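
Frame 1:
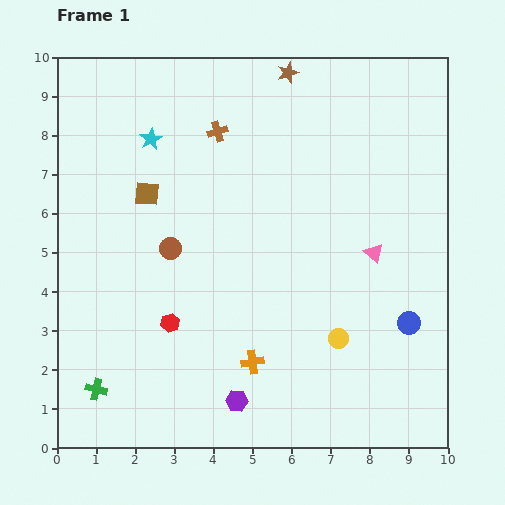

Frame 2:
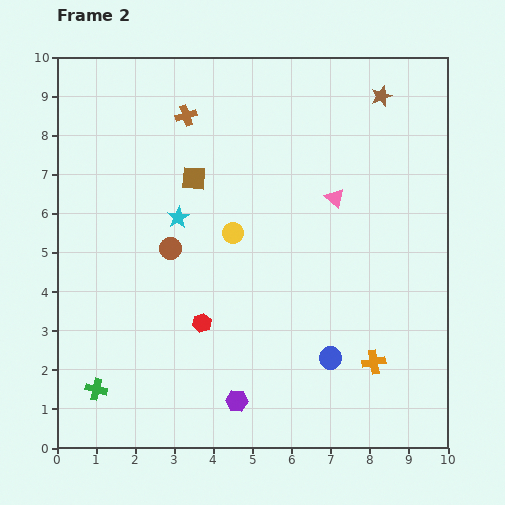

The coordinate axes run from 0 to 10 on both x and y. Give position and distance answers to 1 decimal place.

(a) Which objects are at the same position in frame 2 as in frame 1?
the brown circle, the green cross, the purple hexagon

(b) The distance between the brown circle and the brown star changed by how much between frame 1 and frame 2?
+1.3

Distance in frame 1: 5.4. Distance in frame 2: 6.7.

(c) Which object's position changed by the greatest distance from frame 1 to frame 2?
the yellow circle

(moved 3.8; next 3.1)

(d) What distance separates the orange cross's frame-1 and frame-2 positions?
3.1

The orange cross moved from (5.0, 2.2) to (8.1, 2.2), a distance of √(3.1² + 0.0²) ≈ 3.1.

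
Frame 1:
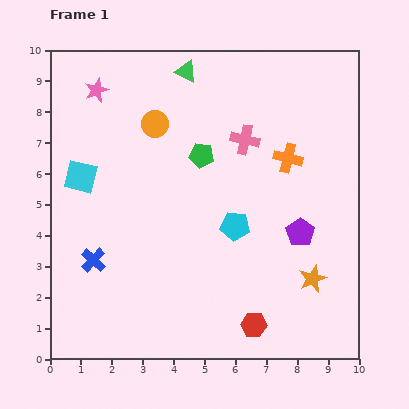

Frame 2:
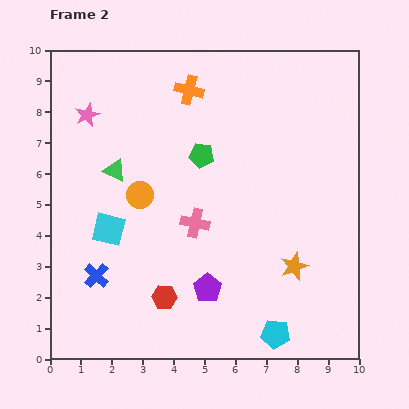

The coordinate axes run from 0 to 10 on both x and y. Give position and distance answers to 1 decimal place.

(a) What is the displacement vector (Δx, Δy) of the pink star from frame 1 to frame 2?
(-0.3, -0.8)

The pink star was at (1.5, 8.7) in frame 1 and (1.2, 7.9) in frame 2.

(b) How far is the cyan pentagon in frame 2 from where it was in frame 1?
3.7

The cyan pentagon moved from (6.0, 4.3) to (7.3, 0.8), a distance of √(1.3² + 3.5²) ≈ 3.7.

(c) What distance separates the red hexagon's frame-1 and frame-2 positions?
3.0

The red hexagon moved from (6.6, 1.1) to (3.7, 2.0), a distance of √(2.9² + 0.9²) ≈ 3.0.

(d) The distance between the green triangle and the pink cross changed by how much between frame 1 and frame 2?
+0.2

Distance in frame 1: 2.9. Distance in frame 2: 3.1.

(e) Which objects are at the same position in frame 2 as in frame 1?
the green pentagon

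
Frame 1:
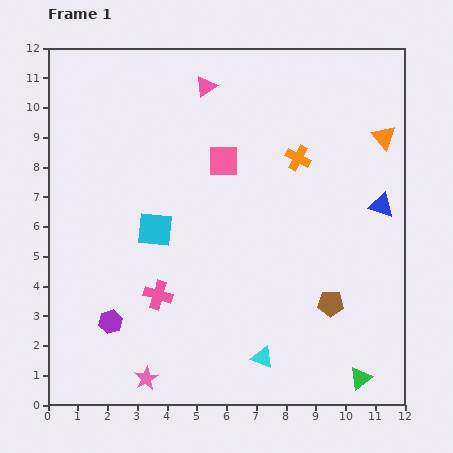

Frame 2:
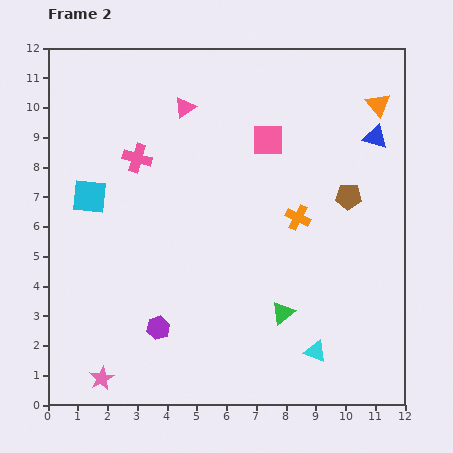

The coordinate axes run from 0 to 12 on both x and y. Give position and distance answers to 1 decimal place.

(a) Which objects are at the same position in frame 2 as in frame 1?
none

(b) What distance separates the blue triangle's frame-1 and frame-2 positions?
2.3

The blue triangle moved from (11.2, 6.7) to (11.0, 9.0), a distance of √(0.2² + 2.3²) ≈ 2.3.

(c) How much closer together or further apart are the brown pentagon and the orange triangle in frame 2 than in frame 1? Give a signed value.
-2.6

Distance in frame 1: 5.9. Distance in frame 2: 3.3.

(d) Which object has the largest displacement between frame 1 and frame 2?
the pink cross

(moved 4.7; next 3.6)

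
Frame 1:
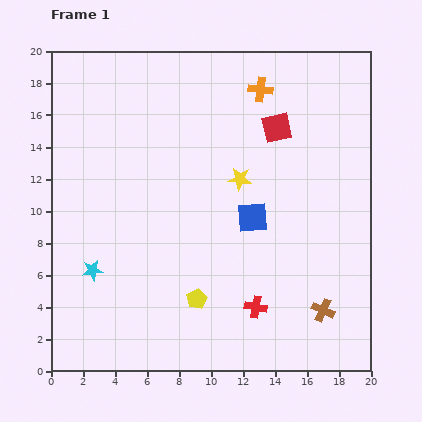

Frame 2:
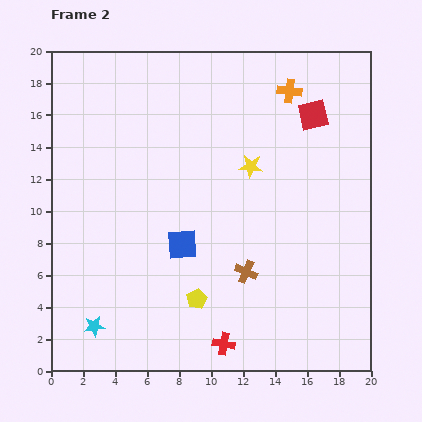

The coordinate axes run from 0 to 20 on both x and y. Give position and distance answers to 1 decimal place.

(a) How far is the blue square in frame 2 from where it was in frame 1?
4.7

The blue square moved from (12.6, 9.6) to (8.2, 7.9), a distance of √(4.4² + 1.7²) ≈ 4.7.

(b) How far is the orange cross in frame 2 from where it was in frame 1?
1.8

The orange cross moved from (13.1, 17.6) to (14.9, 17.5), a distance of √(1.8² + 0.1²) ≈ 1.8.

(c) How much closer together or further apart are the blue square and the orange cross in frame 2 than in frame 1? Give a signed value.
+3.7

Distance in frame 1: 8.0. Distance in frame 2: 11.7.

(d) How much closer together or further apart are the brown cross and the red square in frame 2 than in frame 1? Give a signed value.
-1.1

Distance in frame 1: 11.8. Distance in frame 2: 10.7.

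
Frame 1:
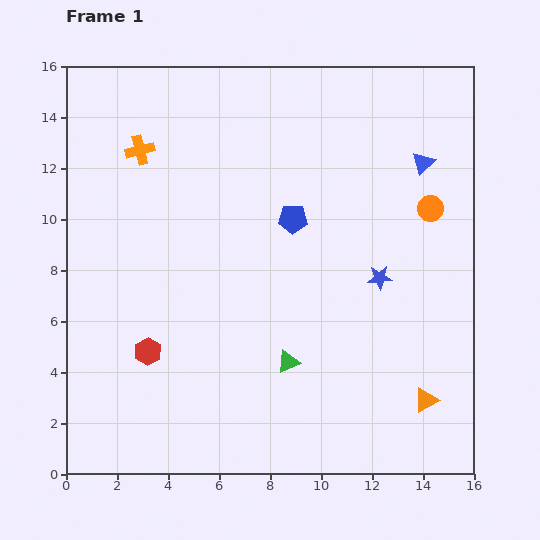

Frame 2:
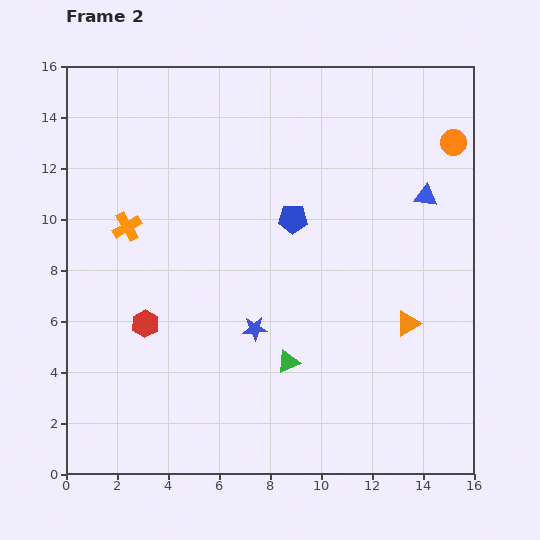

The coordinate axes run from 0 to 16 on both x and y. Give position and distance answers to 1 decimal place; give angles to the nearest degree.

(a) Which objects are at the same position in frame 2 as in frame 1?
the blue pentagon, the green triangle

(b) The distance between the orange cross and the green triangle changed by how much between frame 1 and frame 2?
-1.9

Distance in frame 1: 10.1. Distance in frame 2: 8.2.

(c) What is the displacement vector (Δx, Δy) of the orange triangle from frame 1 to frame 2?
(-0.7, 3.0)

The orange triangle was at (14.1, 2.9) in frame 1 and (13.4, 5.9) in frame 2.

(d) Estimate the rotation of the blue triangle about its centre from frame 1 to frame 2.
52° clockwise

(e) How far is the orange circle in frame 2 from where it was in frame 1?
2.8

The orange circle moved from (14.3, 10.4) to (15.2, 13.0), a distance of √(0.9² + 2.6²) ≈ 2.8.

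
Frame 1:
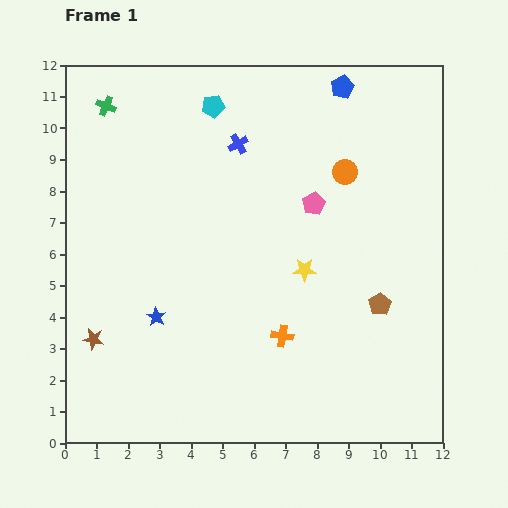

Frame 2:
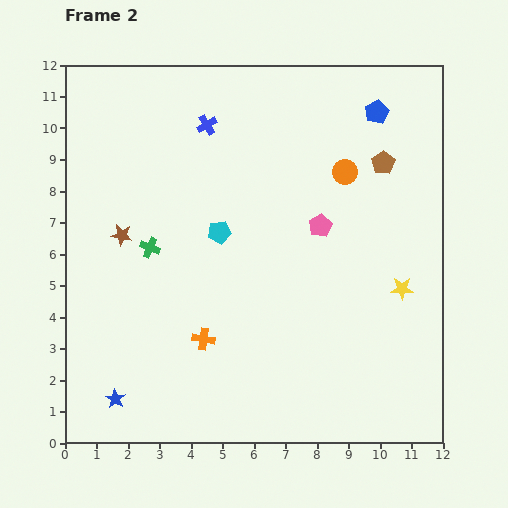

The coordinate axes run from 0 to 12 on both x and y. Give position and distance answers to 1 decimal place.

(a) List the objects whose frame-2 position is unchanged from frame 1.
the orange circle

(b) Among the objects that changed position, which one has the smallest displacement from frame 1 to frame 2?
the pink pentagon

(moved 0.7)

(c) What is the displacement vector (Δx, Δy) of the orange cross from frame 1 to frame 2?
(-2.5, -0.1)

The orange cross was at (6.9, 3.4) in frame 1 and (4.4, 3.3) in frame 2.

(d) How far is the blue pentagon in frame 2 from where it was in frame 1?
1.4

The blue pentagon moved from (8.8, 11.3) to (9.9, 10.5), a distance of √(1.1² + 0.8²) ≈ 1.4.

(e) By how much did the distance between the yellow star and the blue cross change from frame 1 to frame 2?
+3.6

Distance in frame 1: 4.5. Distance in frame 2: 8.1.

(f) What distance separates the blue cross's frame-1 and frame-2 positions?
1.2

The blue cross moved from (5.5, 9.5) to (4.5, 10.1), a distance of √(1.0² + 0.6²) ≈ 1.2.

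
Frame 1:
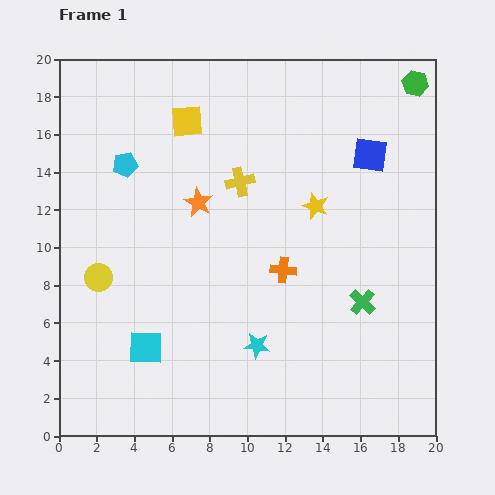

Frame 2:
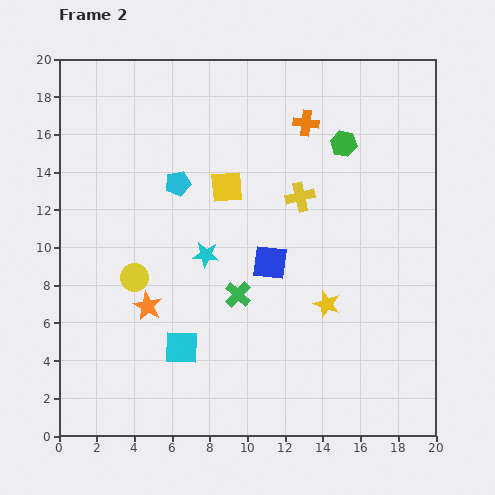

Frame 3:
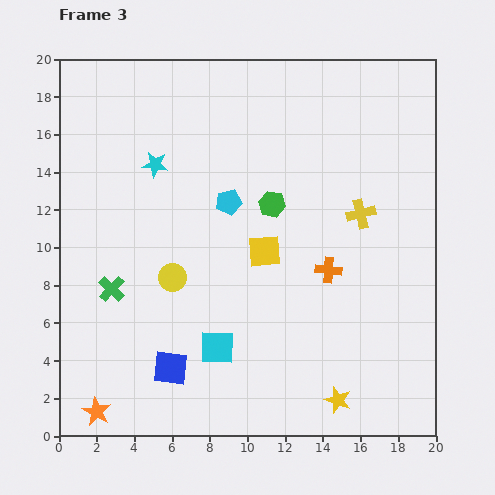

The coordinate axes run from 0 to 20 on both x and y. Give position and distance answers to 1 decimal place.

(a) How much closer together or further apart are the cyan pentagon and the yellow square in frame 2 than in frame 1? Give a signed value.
-1.4

Distance in frame 1: 4.0. Distance in frame 2: 2.6.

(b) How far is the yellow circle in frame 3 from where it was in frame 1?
3.9

The yellow circle moved from (2.1, 8.4) to (6.0, 8.4), a distance of √(3.9² + 0.0²) ≈ 3.9.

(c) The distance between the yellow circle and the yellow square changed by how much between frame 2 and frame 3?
-1.8

Distance in frame 2: 6.9. Distance in frame 3: 5.1.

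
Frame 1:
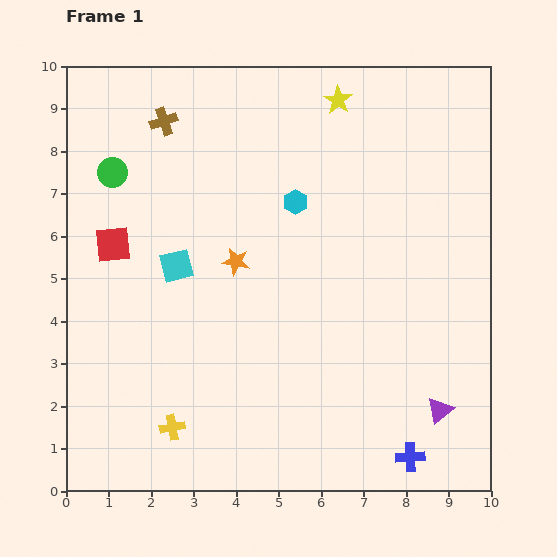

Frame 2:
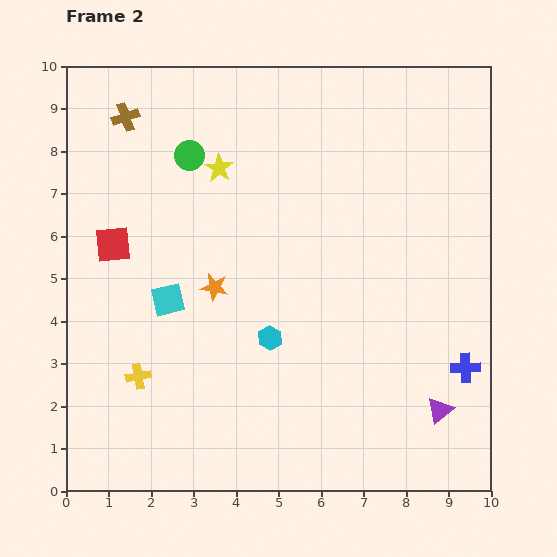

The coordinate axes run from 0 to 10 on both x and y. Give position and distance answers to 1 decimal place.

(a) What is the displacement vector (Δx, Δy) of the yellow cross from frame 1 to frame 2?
(-0.8, 1.2)

The yellow cross was at (2.5, 1.5) in frame 1 and (1.7, 2.7) in frame 2.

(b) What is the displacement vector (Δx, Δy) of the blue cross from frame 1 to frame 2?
(1.3, 2.1)

The blue cross was at (8.1, 0.8) in frame 1 and (9.4, 2.9) in frame 2.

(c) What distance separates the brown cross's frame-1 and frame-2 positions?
0.9

The brown cross moved from (2.3, 8.7) to (1.4, 8.8), a distance of √(0.9² + 0.1²) ≈ 0.9.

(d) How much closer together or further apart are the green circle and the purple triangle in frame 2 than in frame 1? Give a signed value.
-1.1

Distance in frame 1: 9.5. Distance in frame 2: 8.4.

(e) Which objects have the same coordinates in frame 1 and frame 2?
the purple triangle, the red square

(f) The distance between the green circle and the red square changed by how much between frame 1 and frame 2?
+1.1

Distance in frame 1: 1.7. Distance in frame 2: 2.8.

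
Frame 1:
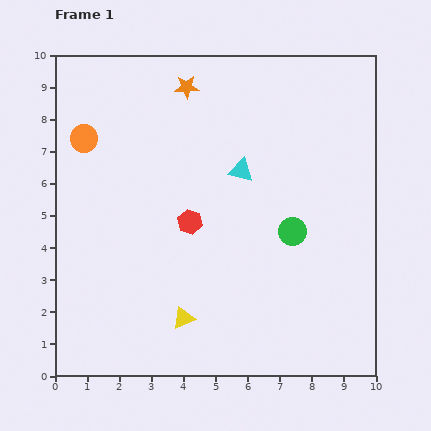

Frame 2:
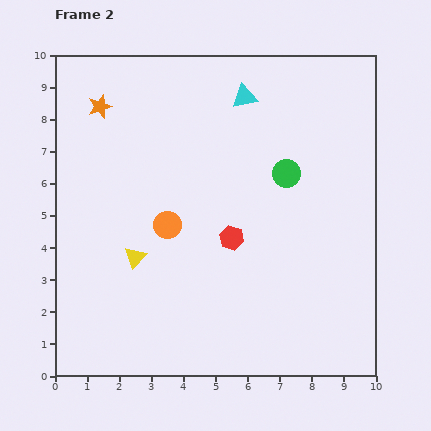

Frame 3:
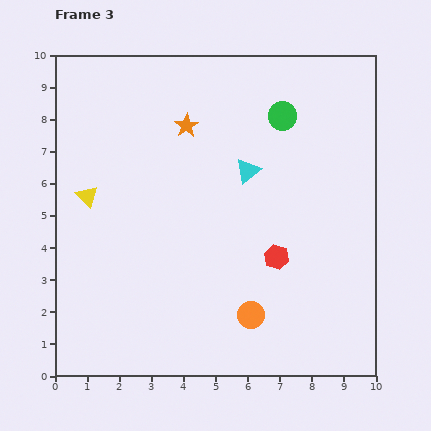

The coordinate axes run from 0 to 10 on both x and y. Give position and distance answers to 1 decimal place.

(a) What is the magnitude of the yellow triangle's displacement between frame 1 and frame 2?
2.4

The yellow triangle moved from (4.0, 1.8) to (2.5, 3.7), a distance of √(1.5² + 1.9²) ≈ 2.4.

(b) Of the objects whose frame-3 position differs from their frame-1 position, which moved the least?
the cyan triangle

(moved 0.2)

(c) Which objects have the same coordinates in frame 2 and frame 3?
none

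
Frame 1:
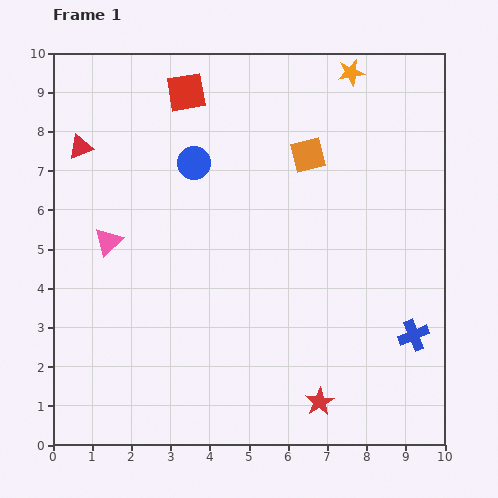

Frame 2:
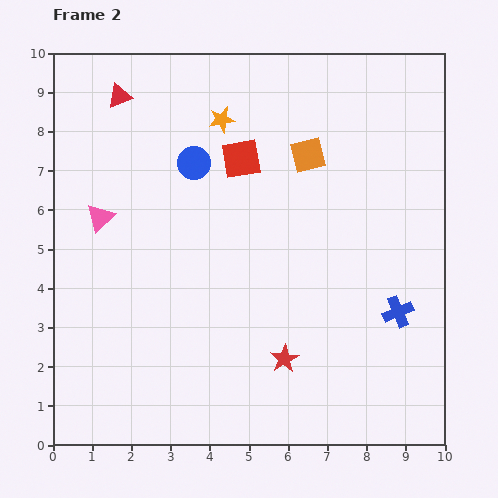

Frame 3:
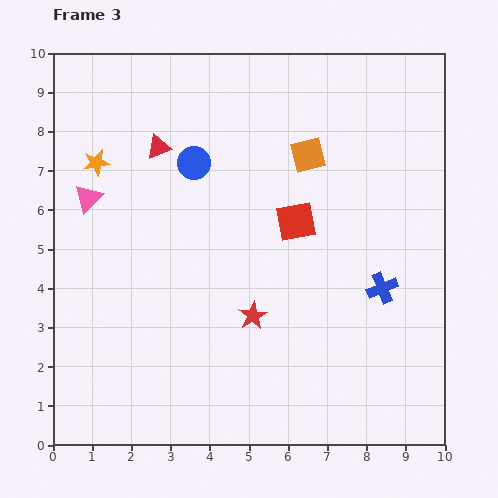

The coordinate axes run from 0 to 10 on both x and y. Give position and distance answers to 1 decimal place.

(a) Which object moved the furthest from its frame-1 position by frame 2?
the orange star

(moved 3.5; next 2.2)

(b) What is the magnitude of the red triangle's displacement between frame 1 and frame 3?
2.0

The red triangle moved from (0.7, 7.6) to (2.7, 7.6), a distance of √(2.0² + 0.0²) ≈ 2.0.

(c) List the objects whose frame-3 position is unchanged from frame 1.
the blue circle, the orange square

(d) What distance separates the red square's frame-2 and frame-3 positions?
2.1

The red square moved from (4.8, 7.3) to (6.2, 5.7), a distance of √(1.4² + 1.6²) ≈ 2.1.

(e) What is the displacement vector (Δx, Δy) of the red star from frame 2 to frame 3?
(-0.8, 1.1)

The red star was at (5.9, 2.2) in frame 2 and (5.1, 3.3) in frame 3.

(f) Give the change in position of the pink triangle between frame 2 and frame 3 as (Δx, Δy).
(-0.3, 0.5)

The pink triangle was at (1.2, 5.8) in frame 2 and (0.9, 6.3) in frame 3.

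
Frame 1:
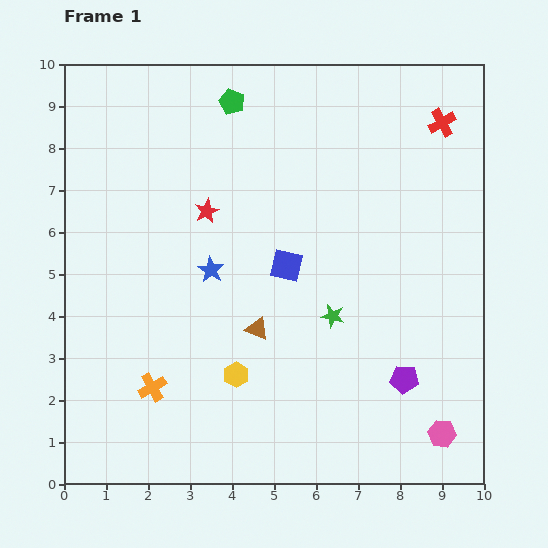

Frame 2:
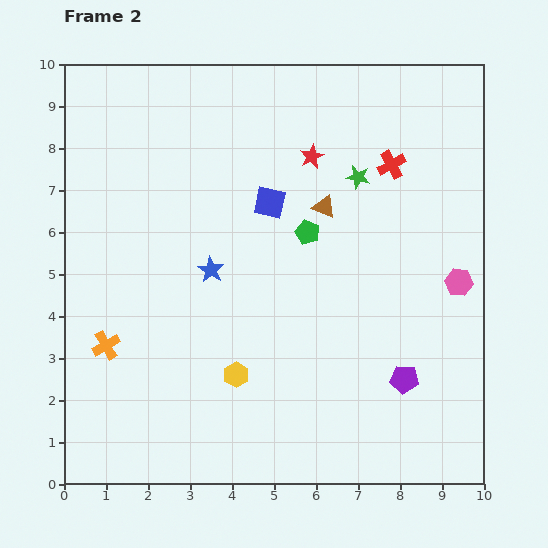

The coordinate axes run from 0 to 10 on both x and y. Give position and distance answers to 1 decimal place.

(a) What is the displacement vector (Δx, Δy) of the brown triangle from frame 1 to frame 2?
(1.6, 2.9)

The brown triangle was at (4.6, 3.7) in frame 1 and (6.2, 6.6) in frame 2.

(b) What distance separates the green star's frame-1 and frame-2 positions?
3.4

The green star moved from (6.4, 4.0) to (7.0, 7.3), a distance of √(0.6² + 3.3²) ≈ 3.4.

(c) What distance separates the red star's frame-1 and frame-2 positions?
2.8

The red star moved from (3.4, 6.5) to (5.9, 7.8), a distance of √(2.5² + 1.3²) ≈ 2.8.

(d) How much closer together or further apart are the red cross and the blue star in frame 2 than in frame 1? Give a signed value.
-1.5

Distance in frame 1: 6.5. Distance in frame 2: 5.0.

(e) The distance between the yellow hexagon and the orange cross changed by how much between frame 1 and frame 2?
+1.2

Distance in frame 1: 2.0. Distance in frame 2: 3.2.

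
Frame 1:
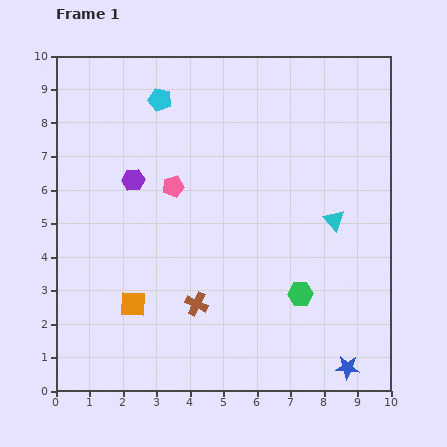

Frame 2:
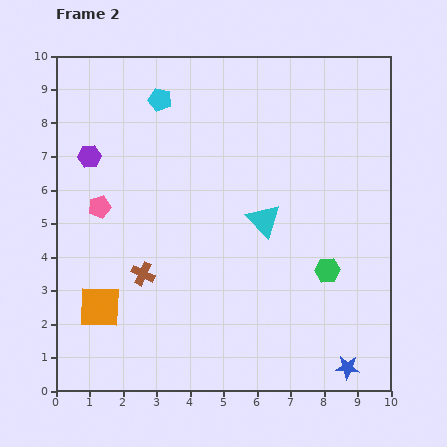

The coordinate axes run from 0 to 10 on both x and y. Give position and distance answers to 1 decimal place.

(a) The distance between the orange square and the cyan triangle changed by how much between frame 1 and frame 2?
-1.0

Distance in frame 1: 6.5. Distance in frame 2: 5.5.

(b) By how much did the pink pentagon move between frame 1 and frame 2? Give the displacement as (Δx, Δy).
(-2.2, -0.6)

The pink pentagon was at (3.5, 6.1) in frame 1 and (1.3, 5.5) in frame 2.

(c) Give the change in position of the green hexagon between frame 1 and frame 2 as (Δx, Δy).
(0.8, 0.7)

The green hexagon was at (7.3, 2.9) in frame 1 and (8.1, 3.6) in frame 2.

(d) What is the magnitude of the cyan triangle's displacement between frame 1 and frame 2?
2.1

The cyan triangle moved from (8.3, 5.1) to (6.2, 5.1), a distance of √(2.1² + 0.0²) ≈ 2.1.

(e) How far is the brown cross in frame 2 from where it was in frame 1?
1.8

The brown cross moved from (4.2, 2.6) to (2.6, 3.5), a distance of √(1.6² + 0.9²) ≈ 1.8.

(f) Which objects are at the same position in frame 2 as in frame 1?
the cyan pentagon, the blue star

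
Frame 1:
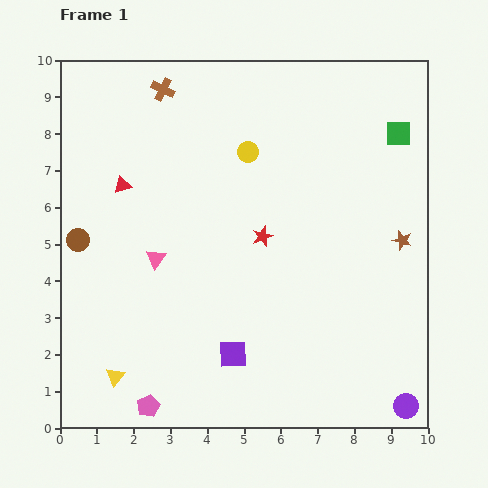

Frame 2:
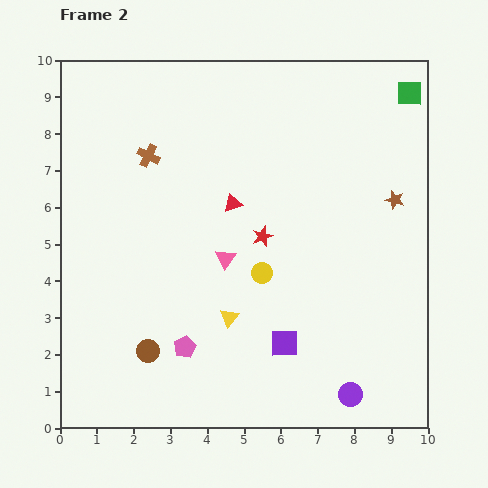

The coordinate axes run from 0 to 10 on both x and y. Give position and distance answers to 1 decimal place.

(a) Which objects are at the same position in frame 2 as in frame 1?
the red star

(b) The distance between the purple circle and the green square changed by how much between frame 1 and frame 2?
+1.0

Distance in frame 1: 7.4. Distance in frame 2: 8.4.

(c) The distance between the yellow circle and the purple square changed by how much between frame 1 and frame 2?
-3.5

Distance in frame 1: 5.5. Distance in frame 2: 2.0.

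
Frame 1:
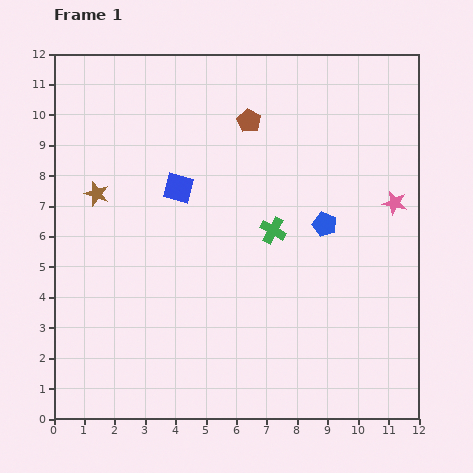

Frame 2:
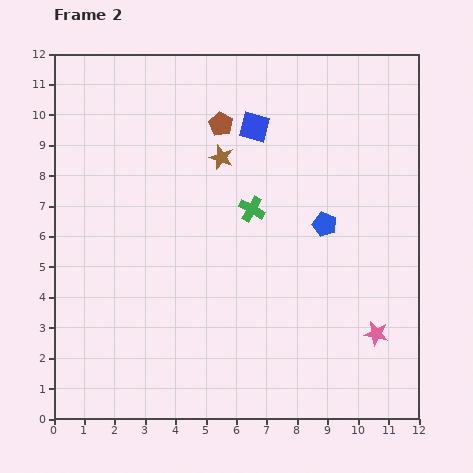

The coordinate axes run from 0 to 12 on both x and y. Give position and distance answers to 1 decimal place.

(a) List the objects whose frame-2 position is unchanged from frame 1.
the blue pentagon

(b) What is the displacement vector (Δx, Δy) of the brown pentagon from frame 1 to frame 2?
(-0.9, -0.1)

The brown pentagon was at (6.4, 9.8) in frame 1 and (5.5, 9.7) in frame 2.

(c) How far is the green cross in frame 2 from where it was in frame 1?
1.0

The green cross moved from (7.2, 6.2) to (6.5, 6.9), a distance of √(0.7² + 0.7²) ≈ 1.0.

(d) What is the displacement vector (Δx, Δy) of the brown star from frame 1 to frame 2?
(4.1, 1.2)

The brown star was at (1.4, 7.4) in frame 1 and (5.5, 8.6) in frame 2.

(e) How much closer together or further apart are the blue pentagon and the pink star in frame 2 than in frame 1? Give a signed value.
+1.6

Distance in frame 1: 2.4. Distance in frame 2: 4.0.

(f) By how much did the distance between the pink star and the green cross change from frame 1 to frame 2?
+1.7

Distance in frame 1: 4.1. Distance in frame 2: 5.8.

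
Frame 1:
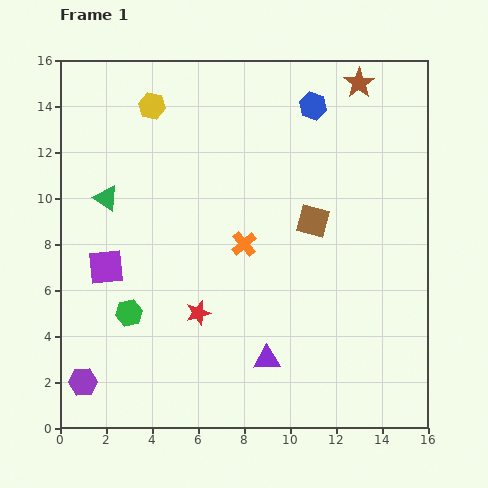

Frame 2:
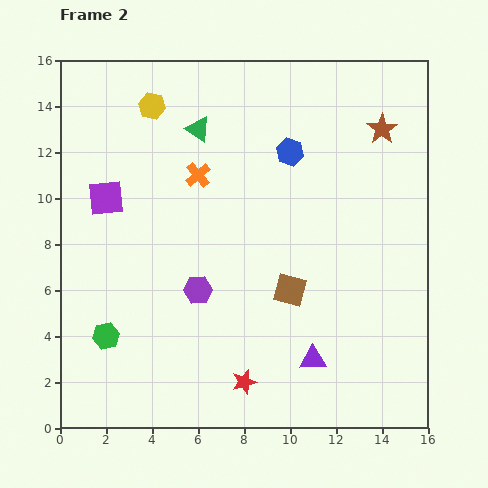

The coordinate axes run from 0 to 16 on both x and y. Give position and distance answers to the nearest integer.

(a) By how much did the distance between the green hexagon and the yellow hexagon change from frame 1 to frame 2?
+1

Distance in frame 1: 9. Distance in frame 2: 10.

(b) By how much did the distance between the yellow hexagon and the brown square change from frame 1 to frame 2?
+1

Distance in frame 1: 9. Distance in frame 2: 10.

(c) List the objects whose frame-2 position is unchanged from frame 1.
the yellow hexagon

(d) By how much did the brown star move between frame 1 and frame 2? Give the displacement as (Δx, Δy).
(1, -2)

The brown star was at (13, 15) in frame 1 and (14, 13) in frame 2.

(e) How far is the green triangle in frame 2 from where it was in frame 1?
5

The green triangle moved from (2, 10) to (6, 13), a distance of √(4² + 3²) ≈ 5.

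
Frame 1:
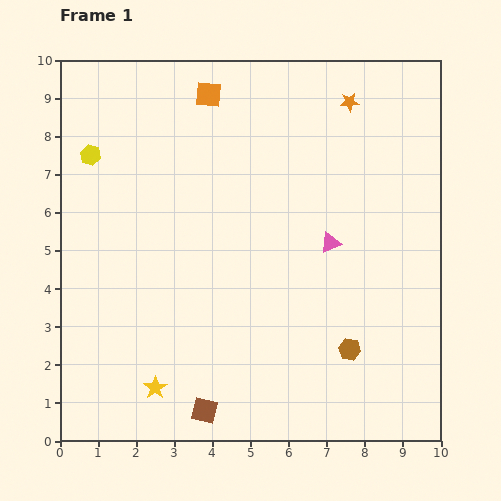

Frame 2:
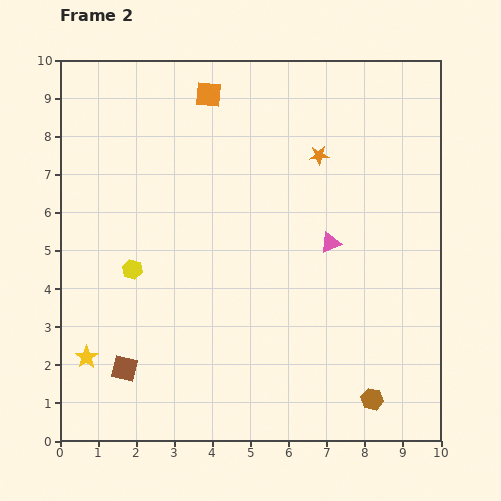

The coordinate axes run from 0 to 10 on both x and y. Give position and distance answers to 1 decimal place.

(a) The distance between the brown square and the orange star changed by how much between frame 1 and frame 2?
-1.3

Distance in frame 1: 8.9. Distance in frame 2: 7.6.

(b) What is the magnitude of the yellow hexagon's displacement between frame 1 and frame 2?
3.2

The yellow hexagon moved from (0.8, 7.5) to (1.9, 4.5), a distance of √(1.1² + 3.0²) ≈ 3.2.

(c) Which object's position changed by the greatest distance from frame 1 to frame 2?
the yellow hexagon

(moved 3.2; next 2.4)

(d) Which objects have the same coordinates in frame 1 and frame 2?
the orange square, the pink triangle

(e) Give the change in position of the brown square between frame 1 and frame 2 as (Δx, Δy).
(-2.1, 1.1)

The brown square was at (3.8, 0.8) in frame 1 and (1.7, 1.9) in frame 2.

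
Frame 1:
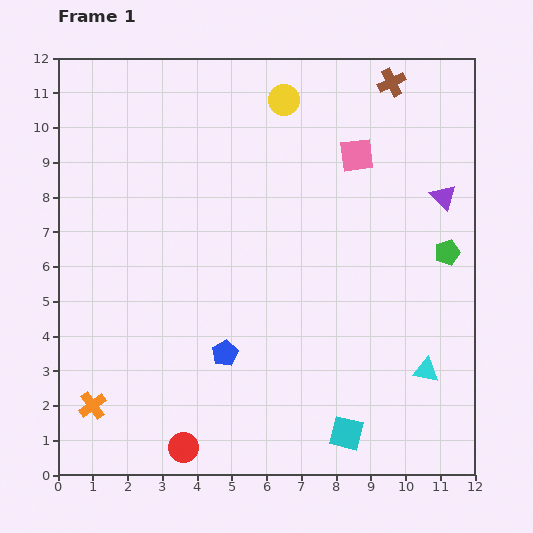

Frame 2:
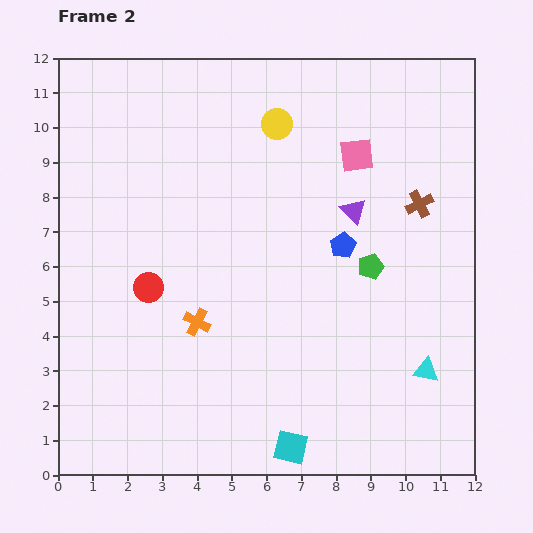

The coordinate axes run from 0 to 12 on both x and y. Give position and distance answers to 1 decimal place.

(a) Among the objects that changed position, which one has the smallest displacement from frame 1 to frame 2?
the yellow circle

(moved 0.7)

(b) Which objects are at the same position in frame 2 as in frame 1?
the cyan triangle, the pink square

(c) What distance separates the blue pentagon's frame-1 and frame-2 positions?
4.6

The blue pentagon moved from (4.8, 3.5) to (8.2, 6.6), a distance of √(3.4² + 3.1²) ≈ 4.6.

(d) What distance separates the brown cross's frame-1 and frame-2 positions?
3.6

The brown cross moved from (9.6, 11.3) to (10.4, 7.8), a distance of √(0.8² + 3.5²) ≈ 3.6.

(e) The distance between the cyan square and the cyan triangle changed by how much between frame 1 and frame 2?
+1.6

Distance in frame 1: 2.9. Distance in frame 2: 4.5.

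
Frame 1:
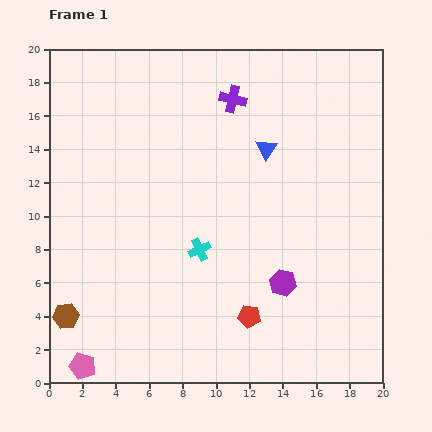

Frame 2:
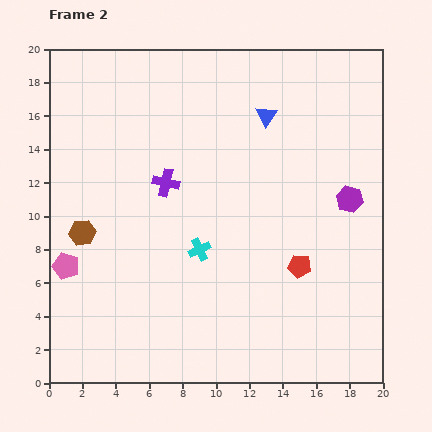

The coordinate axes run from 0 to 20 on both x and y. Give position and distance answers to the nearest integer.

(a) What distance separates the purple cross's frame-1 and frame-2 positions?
6

The purple cross moved from (11, 17) to (7, 12), a distance of √(4² + 5²) ≈ 6.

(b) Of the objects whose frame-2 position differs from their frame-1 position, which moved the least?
the blue triangle

(moved 2)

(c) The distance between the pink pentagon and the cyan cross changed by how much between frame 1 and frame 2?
-2

Distance in frame 1: 10. Distance in frame 2: 8.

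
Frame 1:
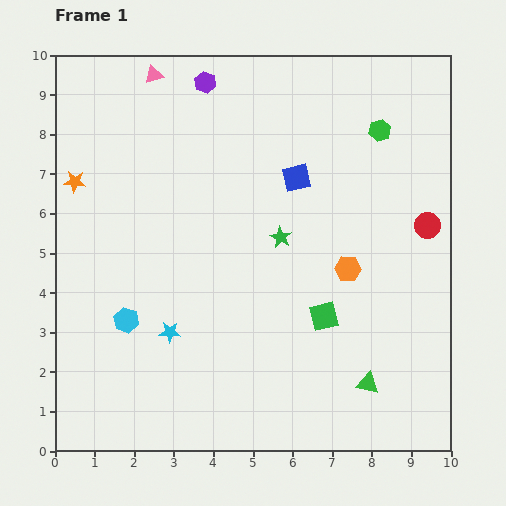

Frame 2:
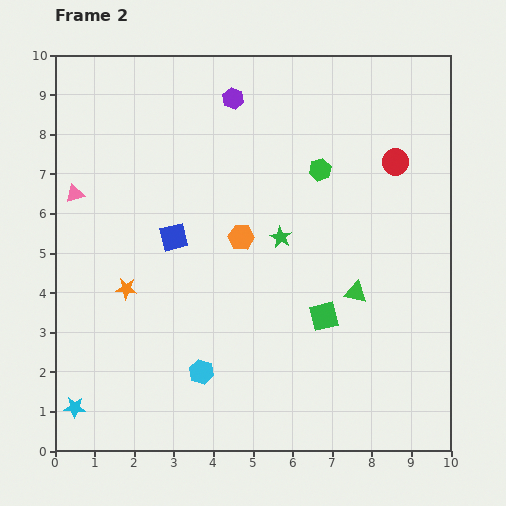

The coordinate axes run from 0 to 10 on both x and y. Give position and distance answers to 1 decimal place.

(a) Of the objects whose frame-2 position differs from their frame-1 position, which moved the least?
the purple hexagon

(moved 0.8)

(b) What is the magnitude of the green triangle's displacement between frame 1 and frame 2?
2.3

The green triangle moved from (7.9, 1.7) to (7.6, 4.0), a distance of √(0.3² + 2.3²) ≈ 2.3.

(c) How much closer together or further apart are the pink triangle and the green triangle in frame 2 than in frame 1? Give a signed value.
-2.0

Distance in frame 1: 9.5. Distance in frame 2: 7.5.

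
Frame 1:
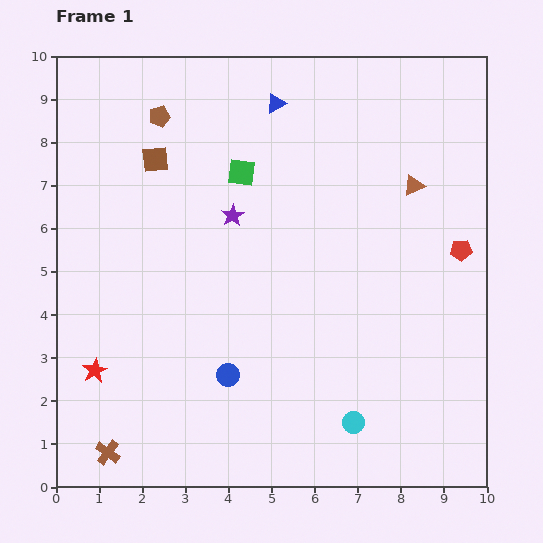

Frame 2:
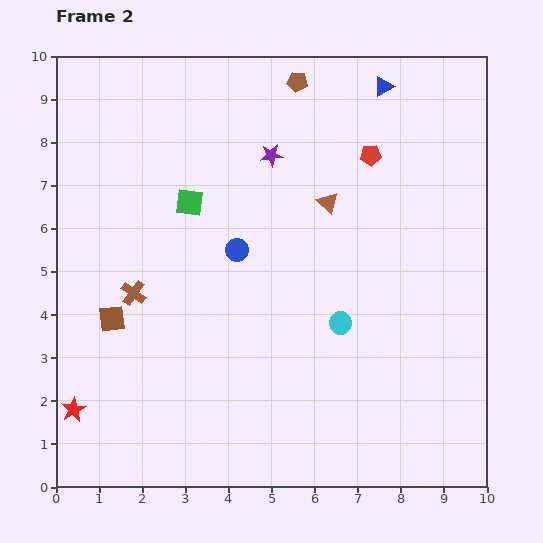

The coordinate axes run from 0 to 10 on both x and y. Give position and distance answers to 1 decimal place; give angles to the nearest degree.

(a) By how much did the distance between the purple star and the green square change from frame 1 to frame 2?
+1.2

Distance in frame 1: 1.0. Distance in frame 2: 2.2.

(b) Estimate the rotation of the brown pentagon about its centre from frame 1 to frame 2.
22° clockwise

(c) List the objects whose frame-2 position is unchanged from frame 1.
none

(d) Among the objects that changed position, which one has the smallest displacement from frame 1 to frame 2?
the red star

(moved 1.0)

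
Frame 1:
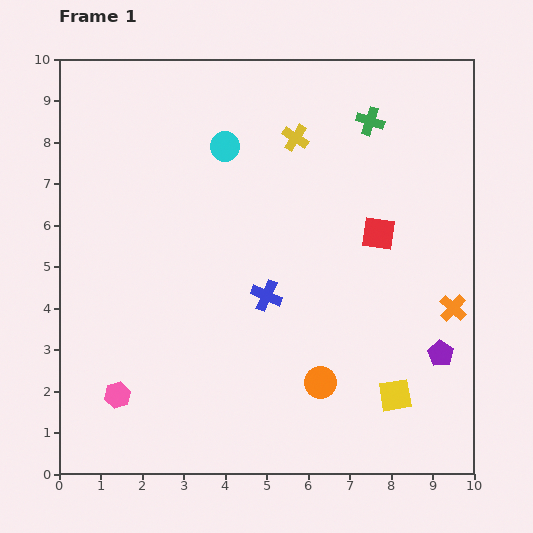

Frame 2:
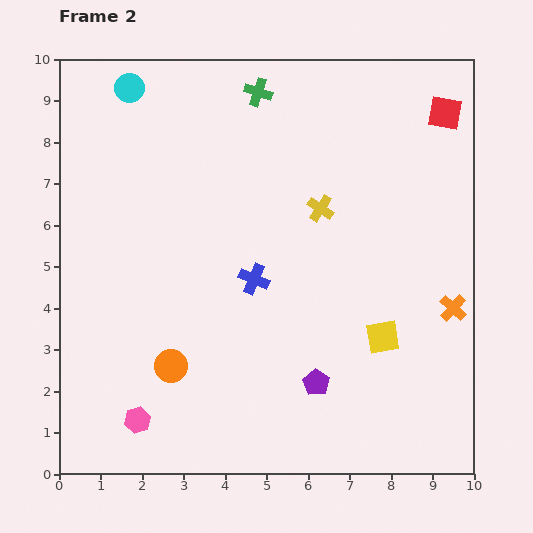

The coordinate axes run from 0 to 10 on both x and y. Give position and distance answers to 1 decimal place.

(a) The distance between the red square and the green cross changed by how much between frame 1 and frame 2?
+1.8

Distance in frame 1: 2.7. Distance in frame 2: 4.5.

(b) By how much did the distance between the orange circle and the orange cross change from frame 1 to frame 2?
+3.2

Distance in frame 1: 3.7. Distance in frame 2: 6.9.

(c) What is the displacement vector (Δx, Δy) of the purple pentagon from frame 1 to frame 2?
(-3.0, -0.7)

The purple pentagon was at (9.2, 2.9) in frame 1 and (6.2, 2.2) in frame 2.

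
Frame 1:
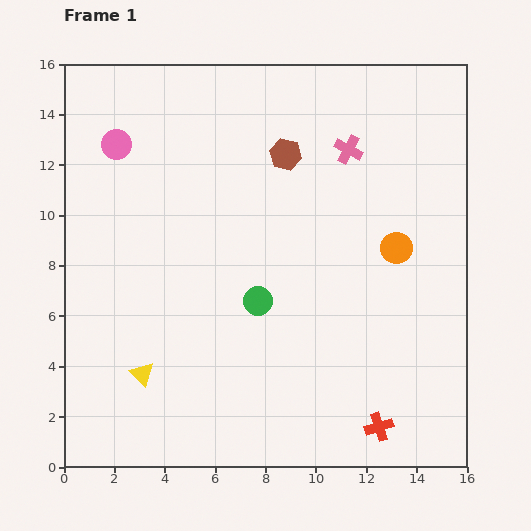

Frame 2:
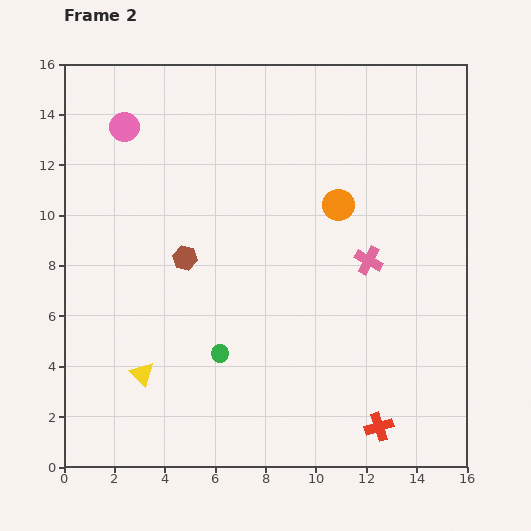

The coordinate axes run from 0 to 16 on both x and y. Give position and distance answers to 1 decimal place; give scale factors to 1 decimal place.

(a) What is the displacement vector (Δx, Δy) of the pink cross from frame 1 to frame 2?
(0.8, -4.4)

The pink cross was at (11.3, 12.6) in frame 1 and (12.1, 8.2) in frame 2.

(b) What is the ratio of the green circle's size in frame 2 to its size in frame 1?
0.6×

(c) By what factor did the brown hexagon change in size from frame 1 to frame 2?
0.8×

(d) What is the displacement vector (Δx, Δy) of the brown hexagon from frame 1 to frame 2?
(-4.0, -4.1)

The brown hexagon was at (8.8, 12.4) in frame 1 and (4.8, 8.3) in frame 2.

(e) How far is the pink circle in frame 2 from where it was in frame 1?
0.8

The pink circle moved from (2.1, 12.8) to (2.4, 13.5), a distance of √(0.3² + 0.7²) ≈ 0.8.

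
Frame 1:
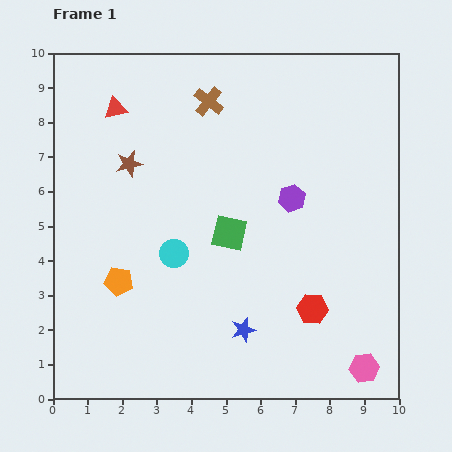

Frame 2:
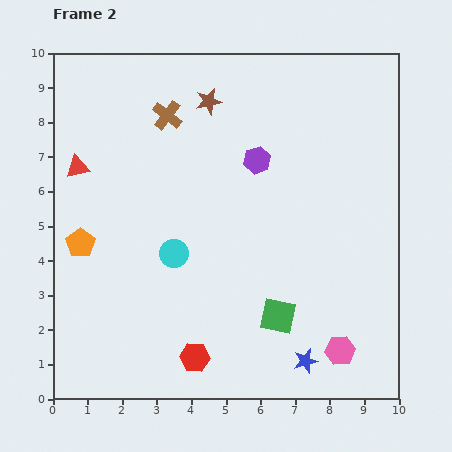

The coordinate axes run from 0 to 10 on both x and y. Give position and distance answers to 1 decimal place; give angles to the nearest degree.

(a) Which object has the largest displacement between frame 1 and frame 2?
the red hexagon

(moved 3.7; next 2.9)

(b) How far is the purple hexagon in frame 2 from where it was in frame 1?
1.5

The purple hexagon moved from (6.9, 5.8) to (5.9, 6.9), a distance of √(1.0² + 1.1²) ≈ 1.5.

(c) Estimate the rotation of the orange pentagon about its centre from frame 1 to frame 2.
26° clockwise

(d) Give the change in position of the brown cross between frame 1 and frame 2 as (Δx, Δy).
(-1.2, -0.4)

The brown cross was at (4.5, 8.6) in frame 1 and (3.3, 8.2) in frame 2.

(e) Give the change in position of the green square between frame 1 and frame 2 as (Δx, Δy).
(1.4, -2.4)

The green square was at (5.1, 4.8) in frame 1 and (6.5, 2.4) in frame 2.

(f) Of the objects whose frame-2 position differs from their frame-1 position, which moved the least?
the pink hexagon

(moved 0.9)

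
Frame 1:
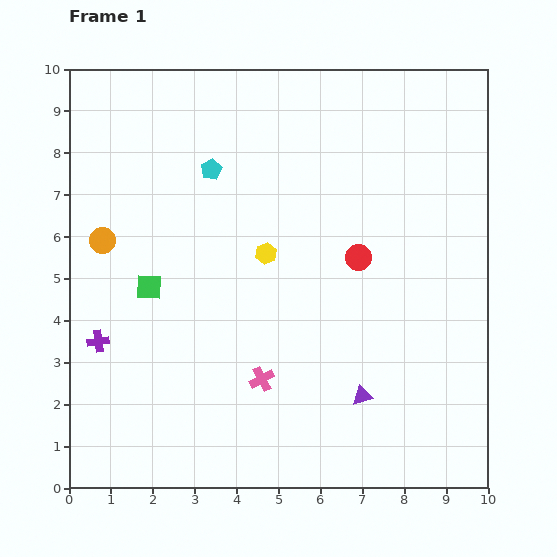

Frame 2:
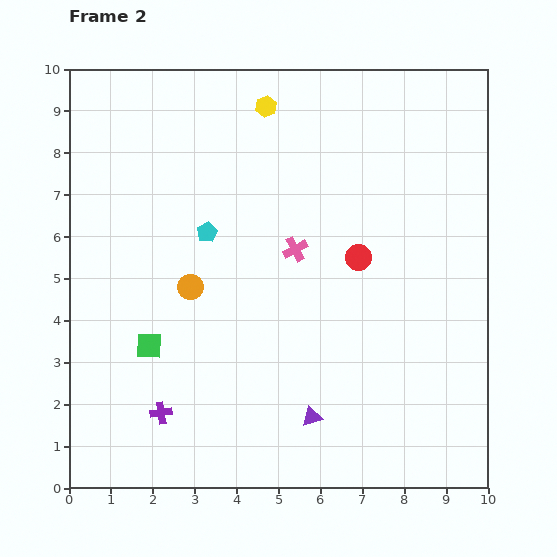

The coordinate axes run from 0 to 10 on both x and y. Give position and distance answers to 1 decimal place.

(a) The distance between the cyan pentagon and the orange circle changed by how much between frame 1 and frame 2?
-1.7

Distance in frame 1: 3.1. Distance in frame 2: 1.4.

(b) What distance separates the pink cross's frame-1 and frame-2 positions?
3.2

The pink cross moved from (4.6, 2.6) to (5.4, 5.7), a distance of √(0.8² + 3.1²) ≈ 3.2.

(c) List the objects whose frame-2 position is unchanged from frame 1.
the red circle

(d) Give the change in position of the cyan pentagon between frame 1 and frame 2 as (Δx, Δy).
(-0.1, -1.5)

The cyan pentagon was at (3.4, 7.6) in frame 1 and (3.3, 6.1) in frame 2.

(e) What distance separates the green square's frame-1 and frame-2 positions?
1.4

The green square moved from (1.9, 4.8) to (1.9, 3.4), a distance of √(0.0² + 1.4²) ≈ 1.4.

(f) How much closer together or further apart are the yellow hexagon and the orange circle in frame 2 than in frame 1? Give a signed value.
+0.8

Distance in frame 1: 3.9. Distance in frame 2: 4.7.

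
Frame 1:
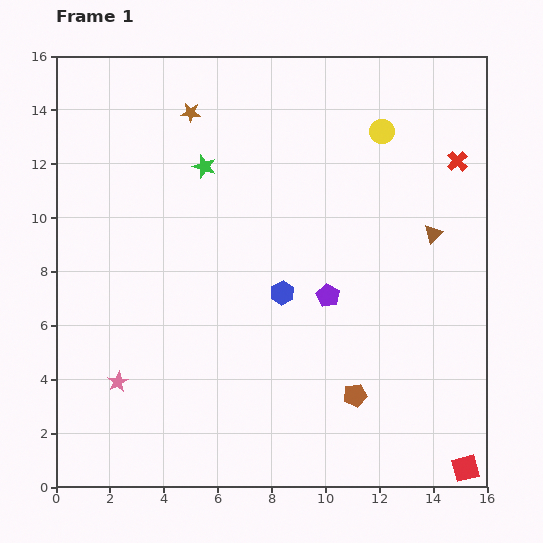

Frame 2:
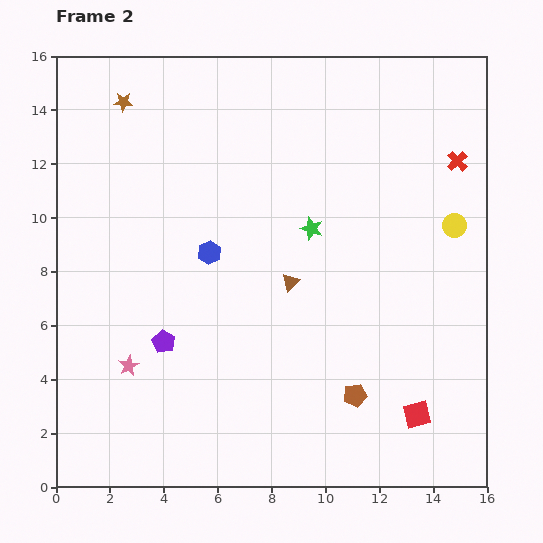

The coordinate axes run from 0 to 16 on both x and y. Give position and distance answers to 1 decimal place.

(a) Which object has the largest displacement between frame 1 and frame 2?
the purple pentagon

(moved 6.3; next 5.6)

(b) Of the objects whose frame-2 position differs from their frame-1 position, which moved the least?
the pink star

(moved 0.7)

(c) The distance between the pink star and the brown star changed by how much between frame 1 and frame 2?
-0.6

Distance in frame 1: 10.4. Distance in frame 2: 9.8.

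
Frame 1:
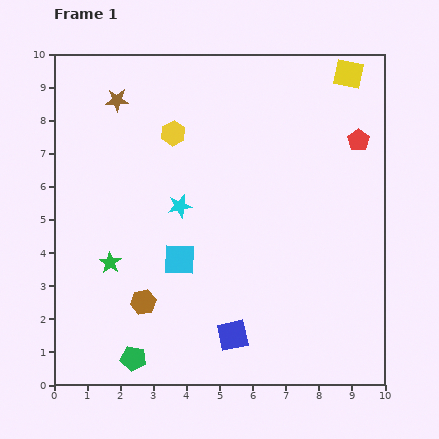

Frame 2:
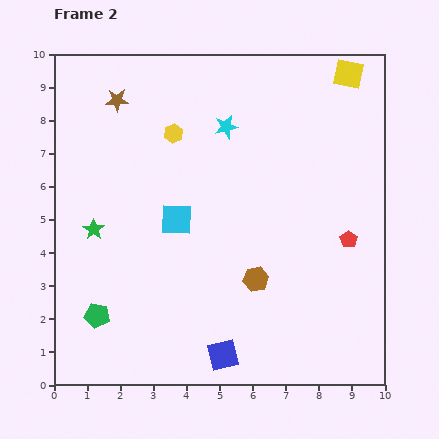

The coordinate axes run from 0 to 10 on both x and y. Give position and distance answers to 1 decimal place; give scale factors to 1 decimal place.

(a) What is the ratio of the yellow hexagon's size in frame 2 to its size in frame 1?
0.8×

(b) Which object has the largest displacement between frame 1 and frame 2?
the brown hexagon

(moved 3.5; next 3.0)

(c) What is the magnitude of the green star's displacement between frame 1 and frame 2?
1.1

The green star moved from (1.7, 3.7) to (1.2, 4.7), a distance of √(0.5² + 1.0²) ≈ 1.1.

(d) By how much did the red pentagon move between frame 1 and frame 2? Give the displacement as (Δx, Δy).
(-0.3, -3.0)

The red pentagon was at (9.2, 7.4) in frame 1 and (8.9, 4.4) in frame 2.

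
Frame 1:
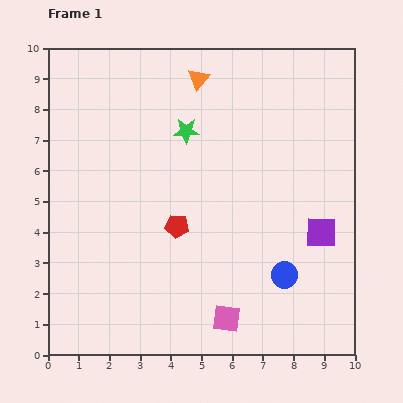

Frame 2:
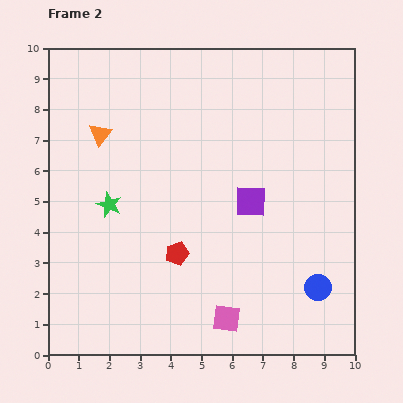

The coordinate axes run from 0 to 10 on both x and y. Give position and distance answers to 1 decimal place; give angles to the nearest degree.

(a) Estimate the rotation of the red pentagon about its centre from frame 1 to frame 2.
24° counter-clockwise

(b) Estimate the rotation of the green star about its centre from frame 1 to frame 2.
22° clockwise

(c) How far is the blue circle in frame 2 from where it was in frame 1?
1.2

The blue circle moved from (7.7, 2.6) to (8.8, 2.2), a distance of √(1.1² + 0.4²) ≈ 1.2.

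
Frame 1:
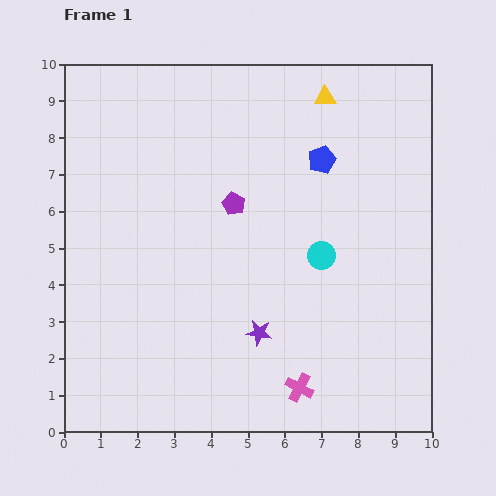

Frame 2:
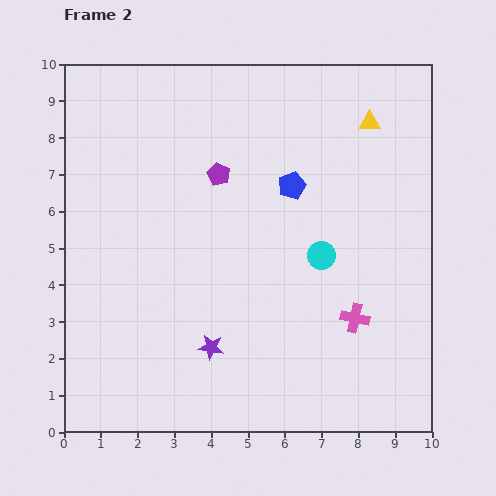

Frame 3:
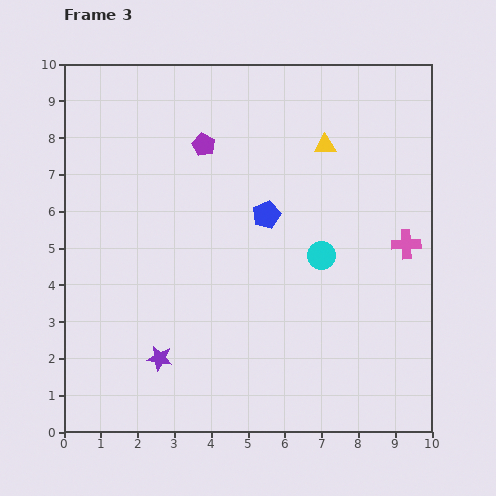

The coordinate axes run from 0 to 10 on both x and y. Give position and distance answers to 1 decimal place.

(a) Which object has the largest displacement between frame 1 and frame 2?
the pink cross

(moved 2.4; next 1.4)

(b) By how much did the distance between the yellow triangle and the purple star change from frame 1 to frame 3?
+0.7

Distance in frame 1: 6.6. Distance in frame 3: 7.3.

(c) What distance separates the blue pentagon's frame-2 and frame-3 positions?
1.1

The blue pentagon moved from (6.2, 6.7) to (5.5, 5.9), a distance of √(0.7² + 0.8²) ≈ 1.1.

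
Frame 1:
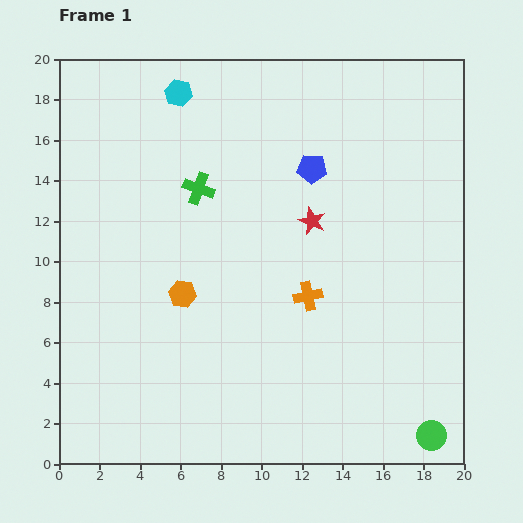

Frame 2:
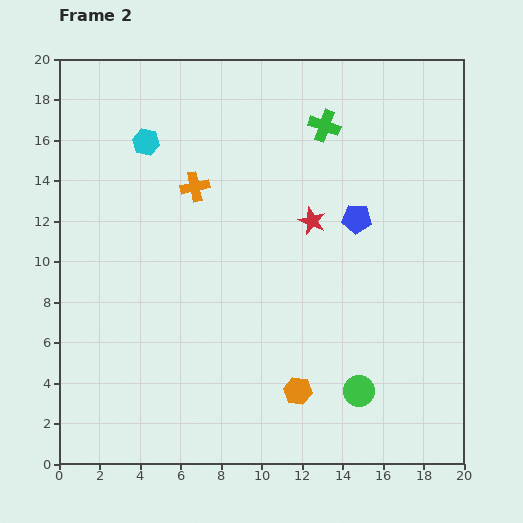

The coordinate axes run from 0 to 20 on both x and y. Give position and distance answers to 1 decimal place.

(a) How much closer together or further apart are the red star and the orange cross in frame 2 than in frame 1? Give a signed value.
+2.3

Distance in frame 1: 3.7. Distance in frame 2: 6.0.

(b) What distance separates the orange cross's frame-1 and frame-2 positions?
7.8

The orange cross moved from (12.3, 8.3) to (6.7, 13.7), a distance of √(5.6² + 5.4²) ≈ 7.8.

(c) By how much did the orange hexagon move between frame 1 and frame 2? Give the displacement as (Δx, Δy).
(5.7, -4.8)

The orange hexagon was at (6.1, 8.4) in frame 1 and (11.8, 3.6) in frame 2.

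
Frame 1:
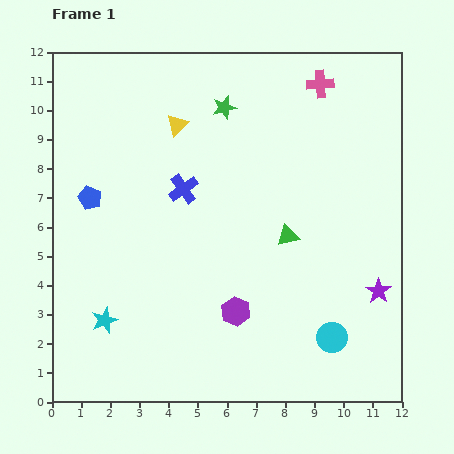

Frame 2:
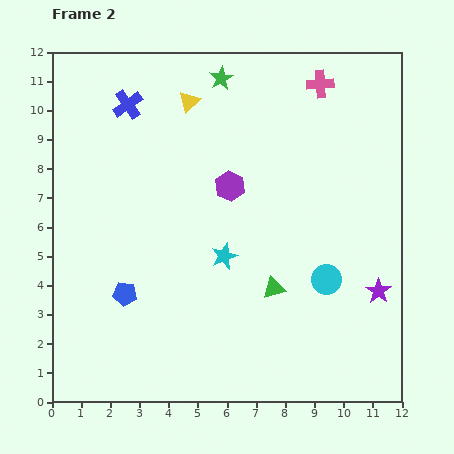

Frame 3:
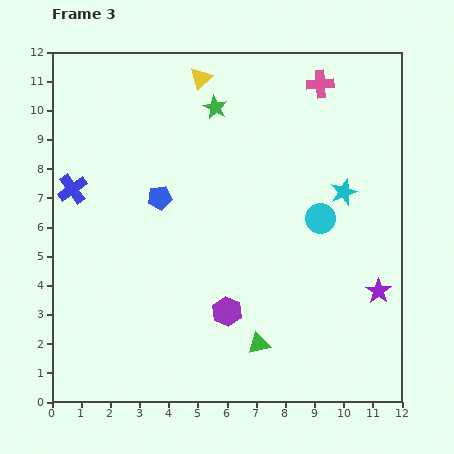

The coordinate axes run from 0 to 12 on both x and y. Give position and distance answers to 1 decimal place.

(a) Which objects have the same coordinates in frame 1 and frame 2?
the pink cross, the purple star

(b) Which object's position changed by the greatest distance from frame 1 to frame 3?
the cyan star

(moved 9.3; next 4.1)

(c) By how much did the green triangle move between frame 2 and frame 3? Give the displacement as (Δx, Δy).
(-0.5, -1.9)

The green triangle was at (7.6, 3.9) in frame 2 and (7.1, 2.0) in frame 3.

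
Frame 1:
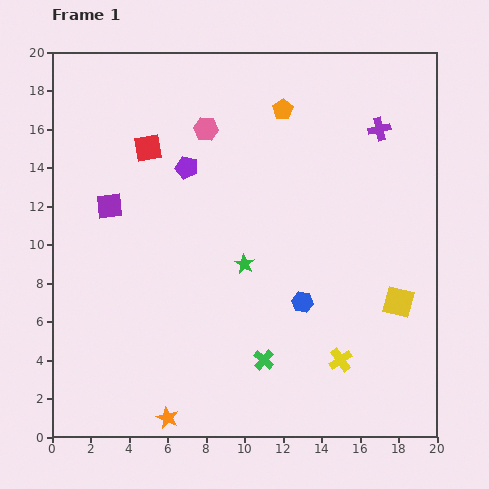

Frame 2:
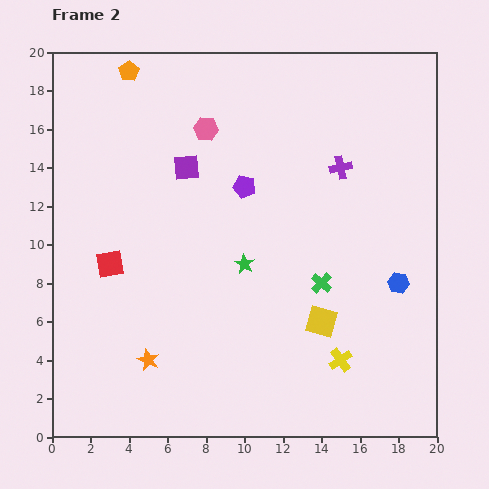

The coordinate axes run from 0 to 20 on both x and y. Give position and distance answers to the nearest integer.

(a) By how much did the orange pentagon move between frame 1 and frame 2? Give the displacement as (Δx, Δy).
(-8, 2)

The orange pentagon was at (12, 17) in frame 1 and (4, 19) in frame 2.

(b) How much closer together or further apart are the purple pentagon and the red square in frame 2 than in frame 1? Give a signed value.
+6

Distance in frame 1: 2. Distance in frame 2: 8.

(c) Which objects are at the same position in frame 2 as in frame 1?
the green star, the yellow cross, the pink hexagon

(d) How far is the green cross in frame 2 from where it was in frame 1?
5

The green cross moved from (11, 4) to (14, 8), a distance of √(3² + 4²) ≈ 5.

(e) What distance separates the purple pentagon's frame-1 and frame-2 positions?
3

The purple pentagon moved from (7, 14) to (10, 13), a distance of √(3² + 1²) ≈ 3.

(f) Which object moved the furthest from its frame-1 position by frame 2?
the orange pentagon

(moved 8; next 6)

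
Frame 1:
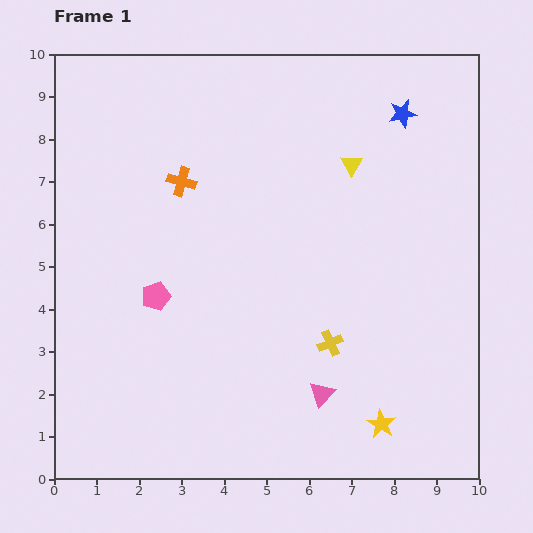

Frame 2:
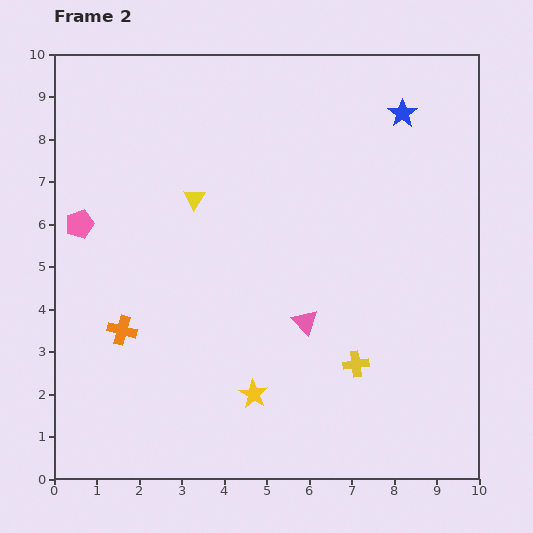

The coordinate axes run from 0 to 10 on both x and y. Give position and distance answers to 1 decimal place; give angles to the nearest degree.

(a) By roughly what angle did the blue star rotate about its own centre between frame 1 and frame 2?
24° counter-clockwise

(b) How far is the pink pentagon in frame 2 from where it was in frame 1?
2.5

The pink pentagon moved from (2.4, 4.3) to (0.6, 6.0), a distance of √(1.8² + 1.7²) ≈ 2.5.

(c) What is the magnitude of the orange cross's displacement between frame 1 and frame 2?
3.8

The orange cross moved from (3.0, 7.0) to (1.6, 3.5), a distance of √(1.4² + 3.5²) ≈ 3.8.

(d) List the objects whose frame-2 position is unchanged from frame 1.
the blue star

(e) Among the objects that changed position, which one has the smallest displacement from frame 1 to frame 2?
the yellow cross

(moved 0.8)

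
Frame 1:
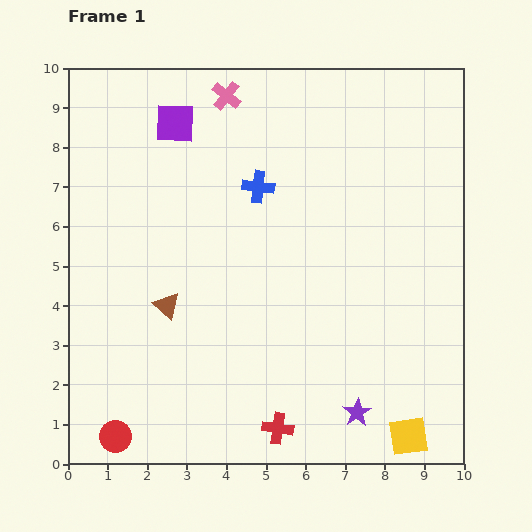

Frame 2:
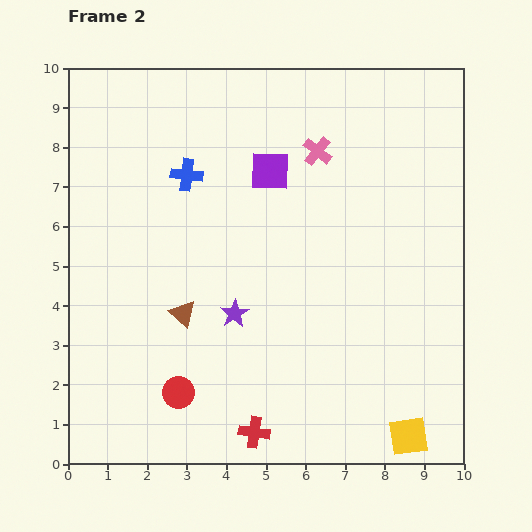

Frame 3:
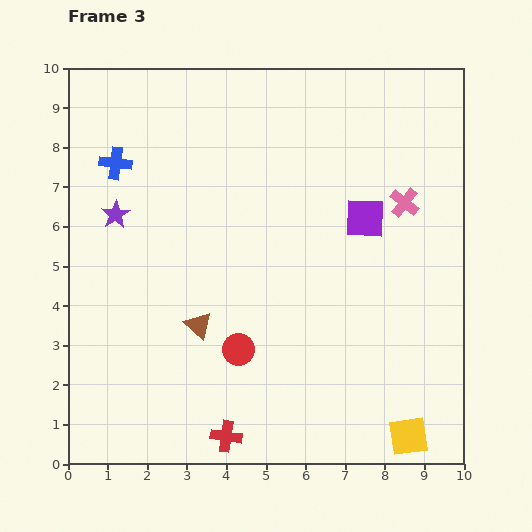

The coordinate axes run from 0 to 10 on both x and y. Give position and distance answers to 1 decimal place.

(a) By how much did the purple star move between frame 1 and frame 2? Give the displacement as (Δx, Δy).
(-3.1, 2.5)

The purple star was at (7.3, 1.3) in frame 1 and (4.2, 3.8) in frame 2.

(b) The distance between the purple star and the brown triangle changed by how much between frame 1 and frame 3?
-2.0

Distance in frame 1: 5.5. Distance in frame 3: 3.5.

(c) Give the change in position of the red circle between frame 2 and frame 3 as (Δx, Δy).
(1.5, 1.1)

The red circle was at (2.8, 1.8) in frame 2 and (4.3, 2.9) in frame 3.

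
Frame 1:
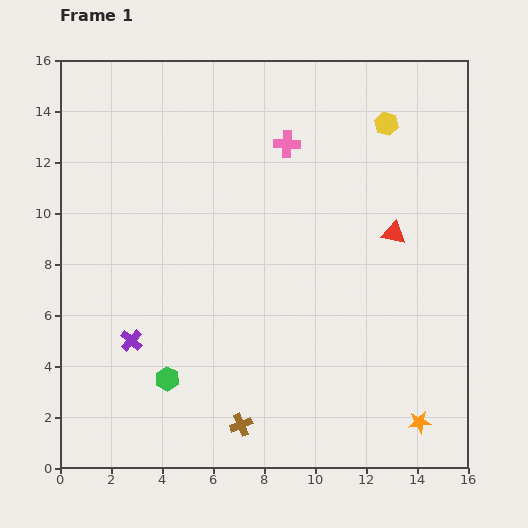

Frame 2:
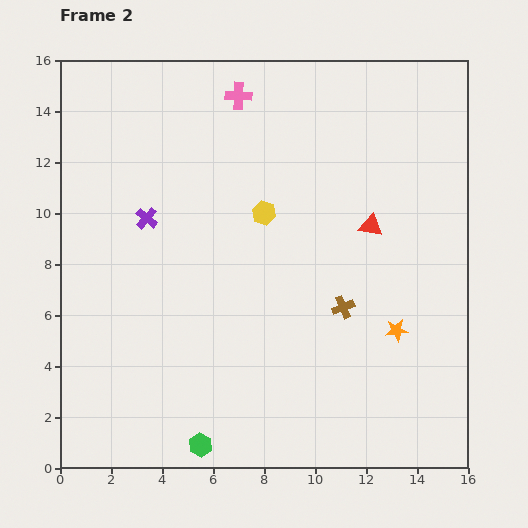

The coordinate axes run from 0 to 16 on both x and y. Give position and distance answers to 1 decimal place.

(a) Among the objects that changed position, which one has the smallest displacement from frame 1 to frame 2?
the red triangle

(moved 0.9)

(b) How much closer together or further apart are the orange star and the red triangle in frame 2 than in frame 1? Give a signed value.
-3.3

Distance in frame 1: 7.5. Distance in frame 2: 4.2.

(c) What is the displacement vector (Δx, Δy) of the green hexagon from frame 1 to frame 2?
(1.3, -2.6)

The green hexagon was at (4.2, 3.5) in frame 1 and (5.5, 0.9) in frame 2.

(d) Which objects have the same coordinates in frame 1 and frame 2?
none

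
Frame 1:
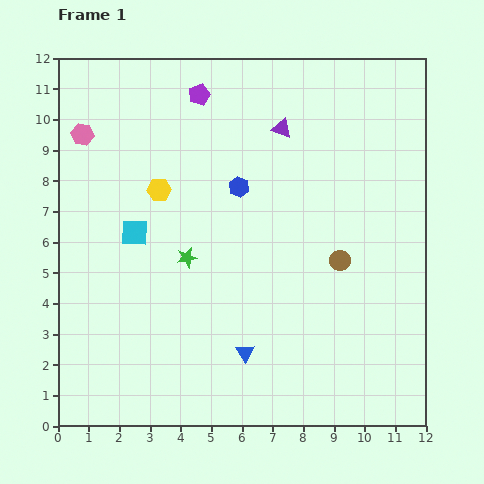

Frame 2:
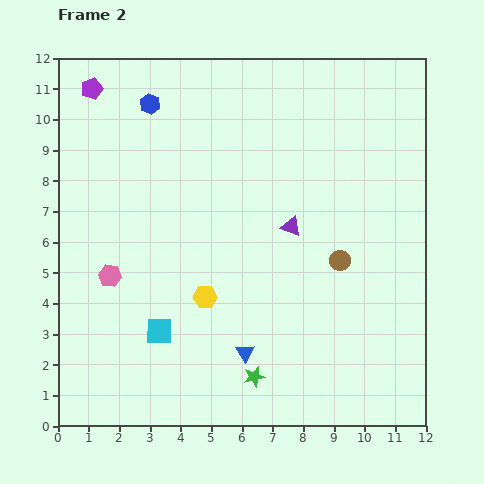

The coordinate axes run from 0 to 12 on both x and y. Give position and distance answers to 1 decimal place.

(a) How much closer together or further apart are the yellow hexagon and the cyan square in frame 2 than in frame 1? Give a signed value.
+0.3

Distance in frame 1: 1.6. Distance in frame 2: 1.9.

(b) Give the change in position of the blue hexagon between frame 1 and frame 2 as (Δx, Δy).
(-2.9, 2.7)

The blue hexagon was at (5.9, 7.8) in frame 1 and (3.0, 10.5) in frame 2.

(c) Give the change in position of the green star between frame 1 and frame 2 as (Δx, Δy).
(2.2, -3.9)

The green star was at (4.2, 5.5) in frame 1 and (6.4, 1.6) in frame 2.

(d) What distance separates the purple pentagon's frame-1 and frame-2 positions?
3.5

The purple pentagon moved from (4.6, 10.8) to (1.1, 11.0), a distance of √(3.5² + 0.2²) ≈ 3.5.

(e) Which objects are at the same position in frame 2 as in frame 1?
the brown circle, the blue triangle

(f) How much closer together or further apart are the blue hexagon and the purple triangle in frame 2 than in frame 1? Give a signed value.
+3.7

Distance in frame 1: 2.4. Distance in frame 2: 6.1.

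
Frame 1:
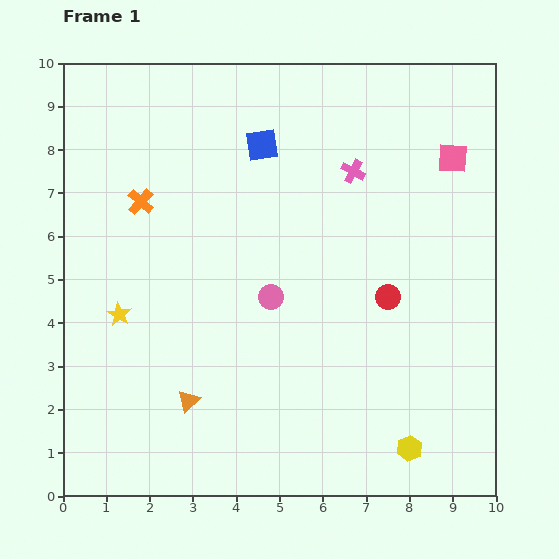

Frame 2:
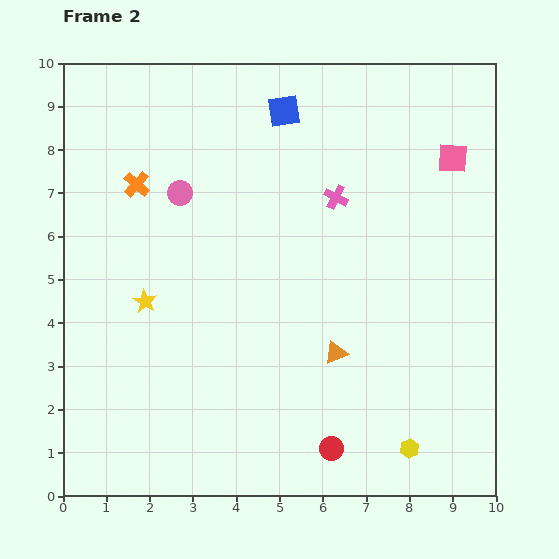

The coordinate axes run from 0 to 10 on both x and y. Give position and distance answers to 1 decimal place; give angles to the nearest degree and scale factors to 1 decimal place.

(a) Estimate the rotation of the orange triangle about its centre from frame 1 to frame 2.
21° clockwise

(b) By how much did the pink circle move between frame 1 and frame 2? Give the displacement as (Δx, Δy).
(-2.1, 2.4)

The pink circle was at (4.8, 4.6) in frame 1 and (2.7, 7.0) in frame 2.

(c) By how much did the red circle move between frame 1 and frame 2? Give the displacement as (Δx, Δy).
(-1.3, -3.5)

The red circle was at (7.5, 4.6) in frame 1 and (6.2, 1.1) in frame 2.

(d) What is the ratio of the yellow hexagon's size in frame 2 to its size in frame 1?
0.7×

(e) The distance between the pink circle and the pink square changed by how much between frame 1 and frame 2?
+1.1

Distance in frame 1: 5.3. Distance in frame 2: 6.4.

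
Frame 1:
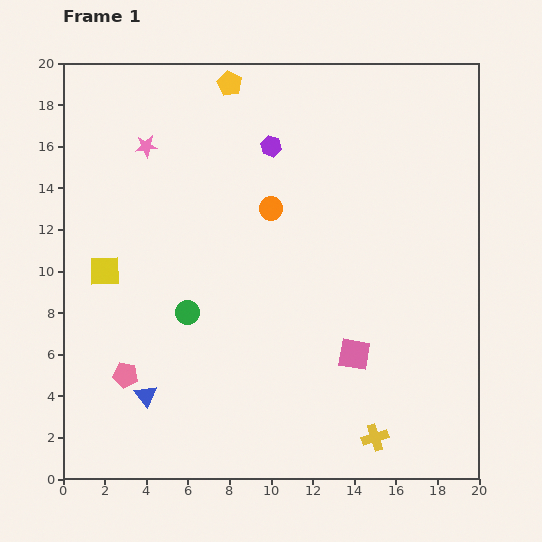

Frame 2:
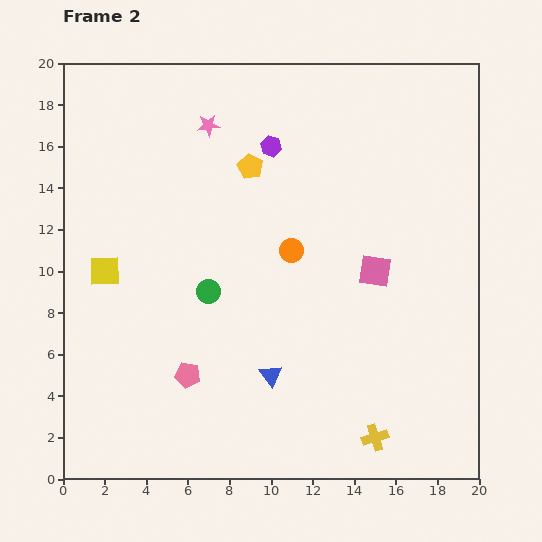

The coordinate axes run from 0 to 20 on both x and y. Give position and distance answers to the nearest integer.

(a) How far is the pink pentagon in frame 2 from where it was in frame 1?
3

The pink pentagon moved from (3, 5) to (6, 5), a distance of √(3² + 0²) ≈ 3.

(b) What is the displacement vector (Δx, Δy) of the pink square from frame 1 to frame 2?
(1, 4)

The pink square was at (14, 6) in frame 1 and (15, 10) in frame 2.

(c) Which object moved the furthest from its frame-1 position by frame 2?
the blue triangle

(moved 6; next 4)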